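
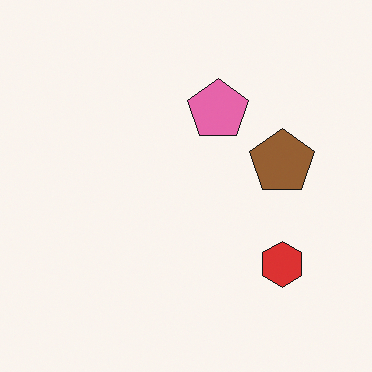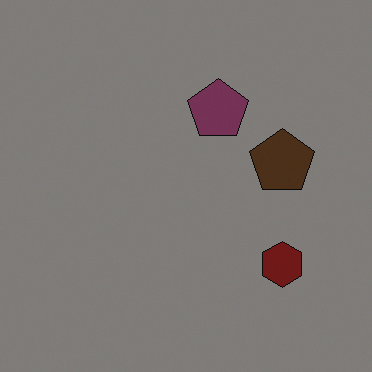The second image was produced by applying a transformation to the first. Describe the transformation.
The transformation is: darkened a lot.

Every pixel — background and shapes alike — is uniformly darkened.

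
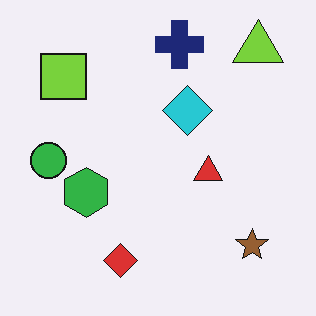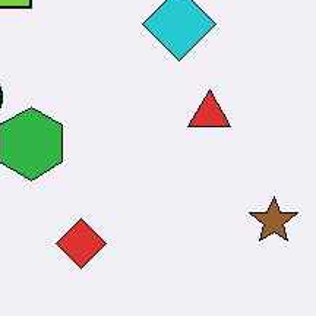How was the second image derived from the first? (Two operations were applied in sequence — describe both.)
The image was given moderate JPEG compression, then cropped to a modestly smaller region and rescaled.

Blocky 8×8 compression artifacts appear around shape edges and the flat background shows ringing — characteristic JPEG degradation. The visible shapes are larger and the field of view is narrower; shapes near the original edges may be partly or wholly outside the frame — a crop-and-rescale.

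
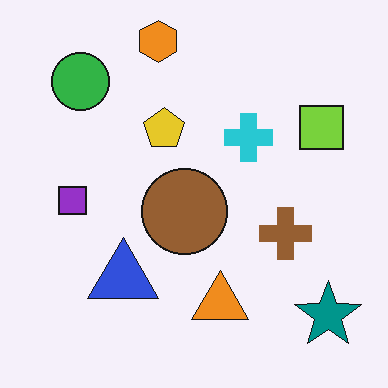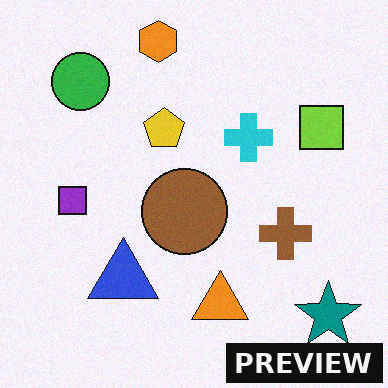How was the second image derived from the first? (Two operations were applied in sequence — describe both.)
This is the original image degraded with a light layer of grain, then watermarked with the text "PREVIEW" in the lower-right corner.

Random speckle covers the whole image, including the flat background. A dark label reading "PREVIEW" appears in the lower-right corner.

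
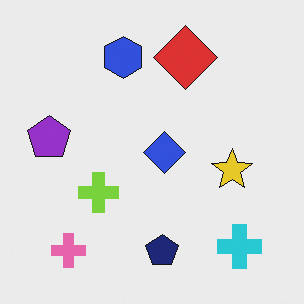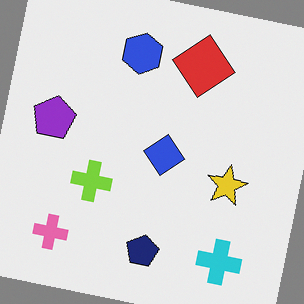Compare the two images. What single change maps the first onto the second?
It was rotated clockwise by a small amount.

Every shape is tilted by the same angle and the image corners show triangular fill wedges — a whole-image rotation by a non-right angle.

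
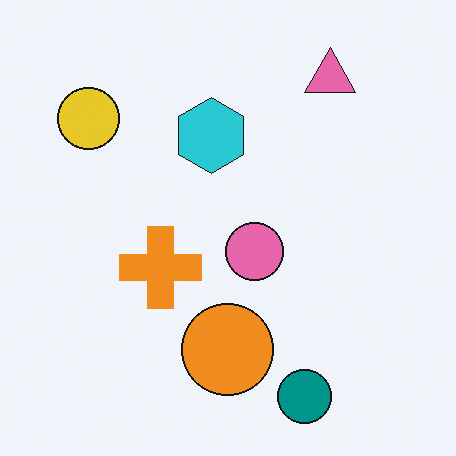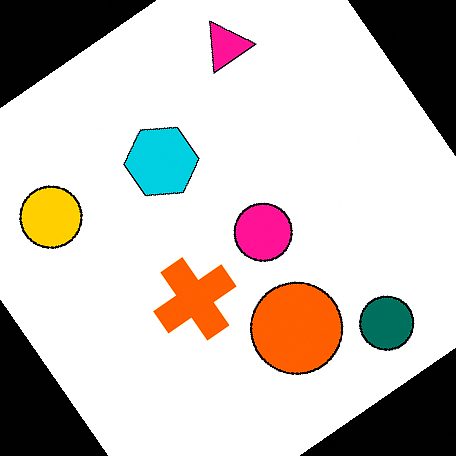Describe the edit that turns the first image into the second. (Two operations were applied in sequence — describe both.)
The transformation is: rotated counter-clockwise by a large amount — several tens of degrees, then given much higher contrast.

Every shape is tilted by the same angle and the image corners show triangular fill wedges — a whole-image rotation by a non-right angle. Tones are pushed away from mid-grey across the whole image — a global contrast change.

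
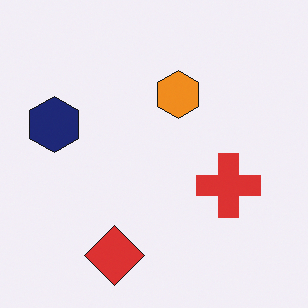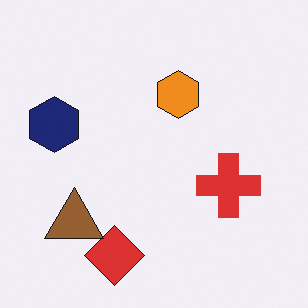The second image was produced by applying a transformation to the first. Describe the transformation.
Overlaid with an additional brown triangle.

A brown triangle appears in the second image that is absent from the first.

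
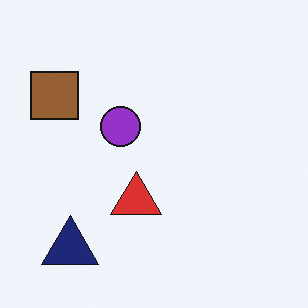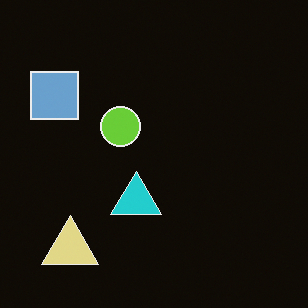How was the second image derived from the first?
The second image is the first color-inverted (negative).

The light background has become dark and every shape's color is its complement — a photographic negative.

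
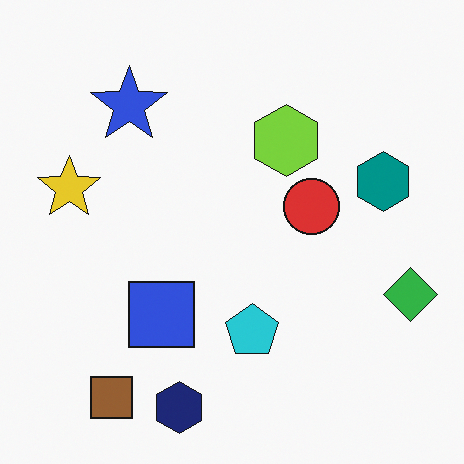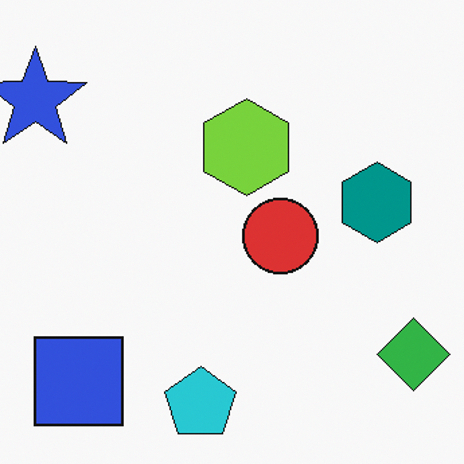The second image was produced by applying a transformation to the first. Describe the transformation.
Cropped slightly and scaled back up.

The visible shapes are larger and the field of view is narrower; shapes near the original edges may be partly or wholly outside the frame — a crop-and-rescale.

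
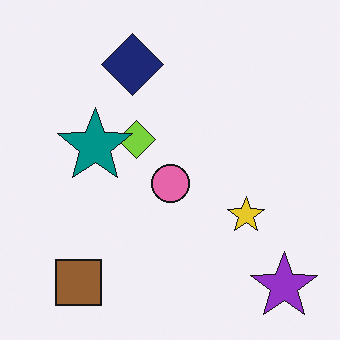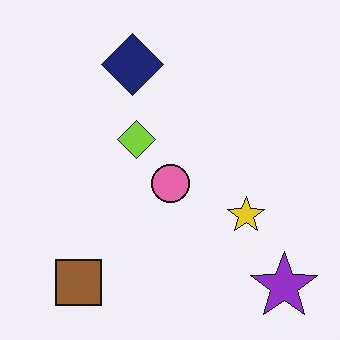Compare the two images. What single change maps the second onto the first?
The transformation is: overlaid with an additional teal star.

A teal star appears in the first image that is absent from the second.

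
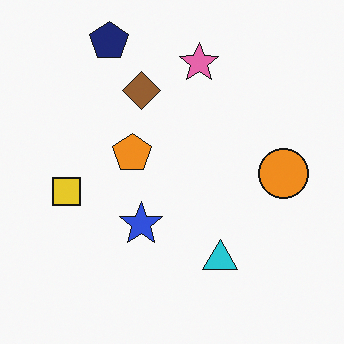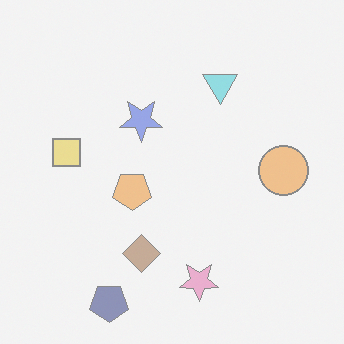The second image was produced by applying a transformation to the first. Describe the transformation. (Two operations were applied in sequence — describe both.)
The image was given much lower contrast, then flipped vertically (top ↔ bottom).

Tones are pushed toward mid-grey across the whole image — a global contrast change. The navy pentagon is in the top-left of the first image and the bottom-left of the second — shapes on opposite sides of the horizontal midline have swapped in a mirror flip.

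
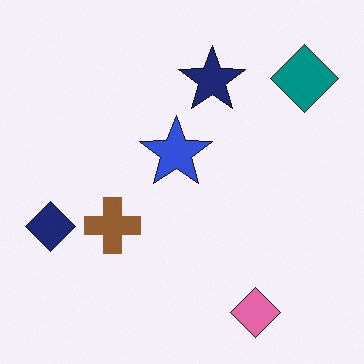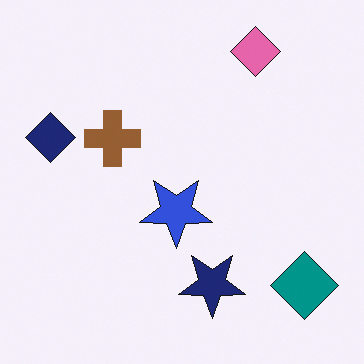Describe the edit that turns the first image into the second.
The image was flipped vertically (top ↔ bottom).

The pink diamond is in the bottom-right of the first image and the top-right of the second — shapes on opposite sides of the horizontal midline have swapped in a mirror flip.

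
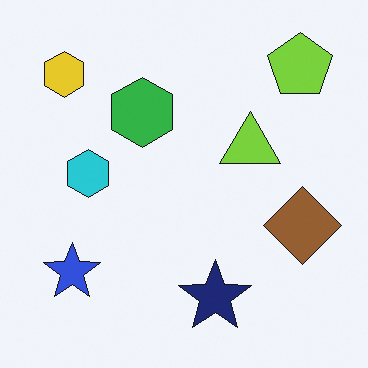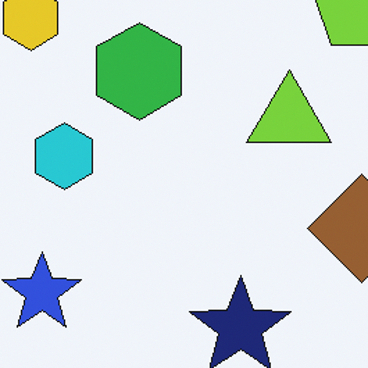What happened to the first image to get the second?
Cropped slightly and scaled back up.

The visible shapes are larger and the field of view is narrower; shapes near the original edges may be partly or wholly outside the frame — a crop-and-rescale.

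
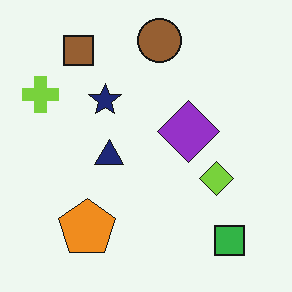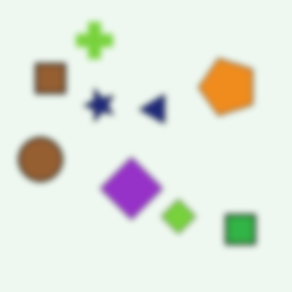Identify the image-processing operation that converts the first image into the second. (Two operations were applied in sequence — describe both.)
The image was noticeably gaussian-blurred, then transposed (reflected across the top-left ↔ bottom-right diagonal).

Shape edges and outlines are uniformly softened across the whole image. Shapes have swapped their row and column positions — what was in the top-right is now in the bottom-left — a diagonal reflection.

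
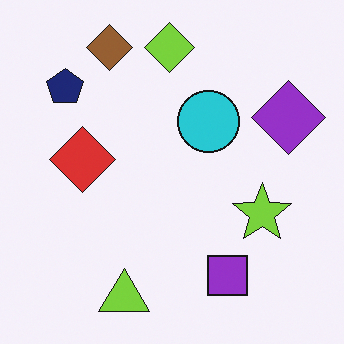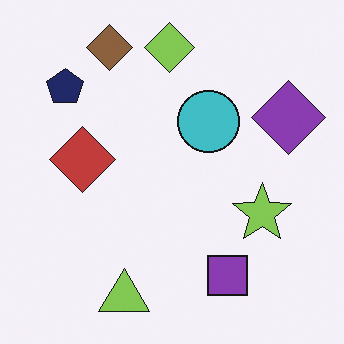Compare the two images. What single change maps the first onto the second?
The second image is the first slightly desaturated.

All colors are more muted and greyish — a global saturation change.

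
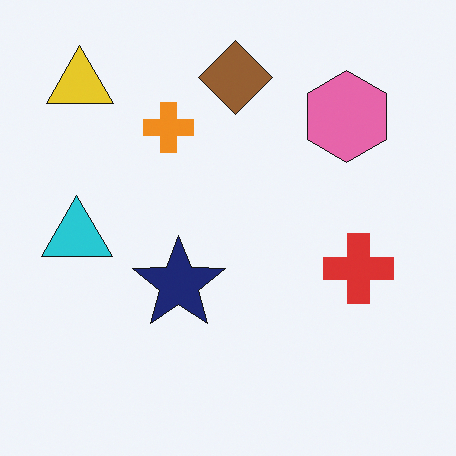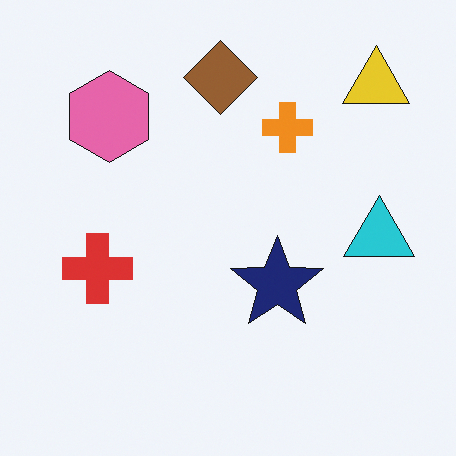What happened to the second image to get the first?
This is the original image flipped horizontally (left ↔ right).

The cyan triangle is in the right of the second image and the left of the first — shapes on opposite sides of the vertical midline have swapped in a mirror flip.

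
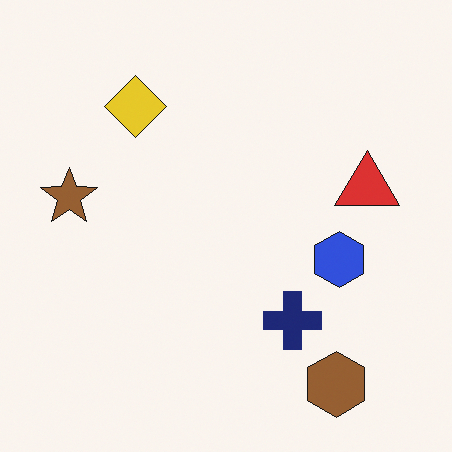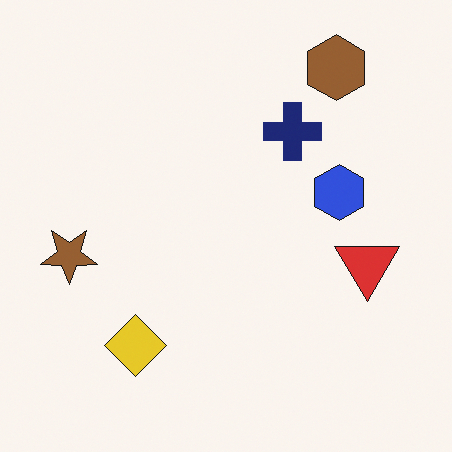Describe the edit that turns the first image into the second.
It was flipped vertically (top ↔ bottom).

The brown hexagon is in the bottom-right of the first image and the top-right of the second — shapes on opposite sides of the horizontal midline have swapped in a mirror flip.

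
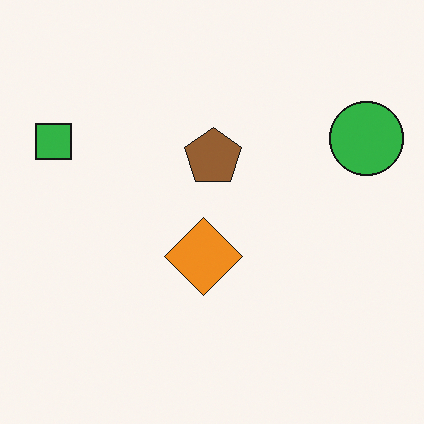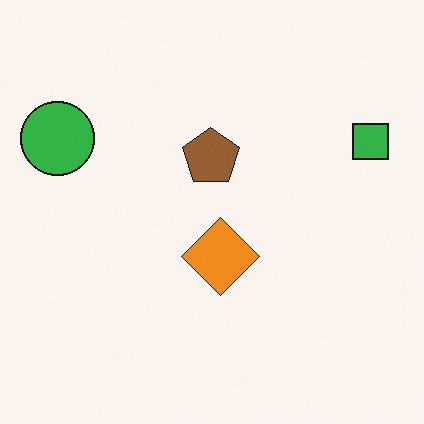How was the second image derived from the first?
The image was flipped horizontally (left ↔ right).

The green square is in the top-left of the first image and the top-right of the second — shapes on opposite sides of the vertical midline have swapped in a mirror flip.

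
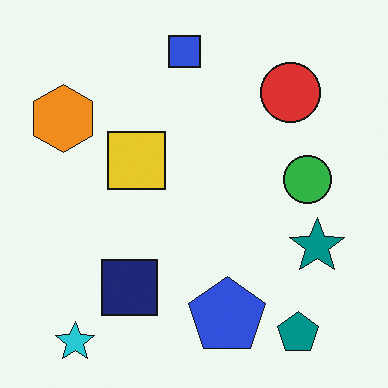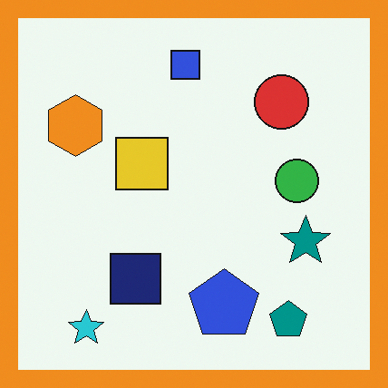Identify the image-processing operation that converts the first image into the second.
The transformation is: framed with a orange border.

A solid orange frame runs around the edge of the second image, with the content slightly shrunk inside it.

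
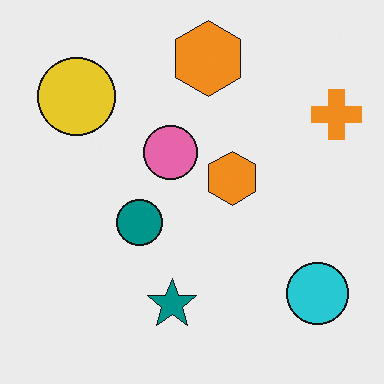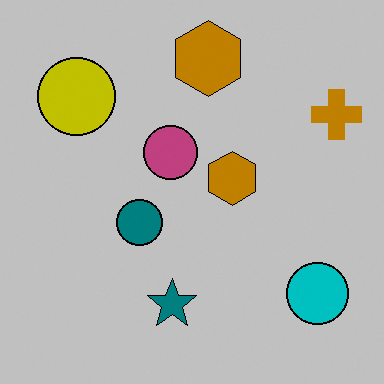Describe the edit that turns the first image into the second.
The transformation is: aggressively posterized.

Each flat color has snapped to a coarser quantized level — most visibly, the near-white background has dropped to a flat grey.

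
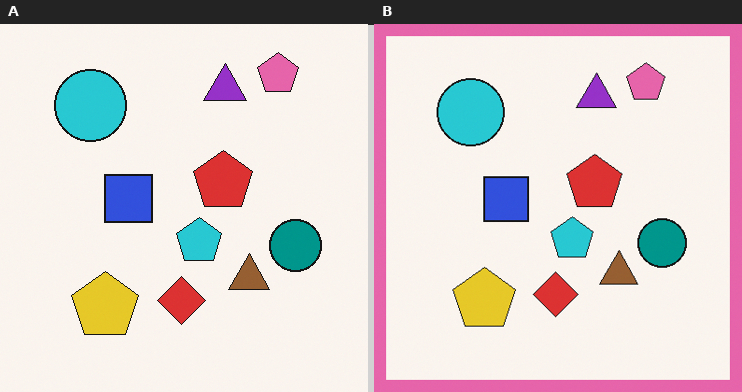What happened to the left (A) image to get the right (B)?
Framed with a pink border.

A solid pink frame runs around the edge of the right (B) image, with the content slightly shrunk inside it.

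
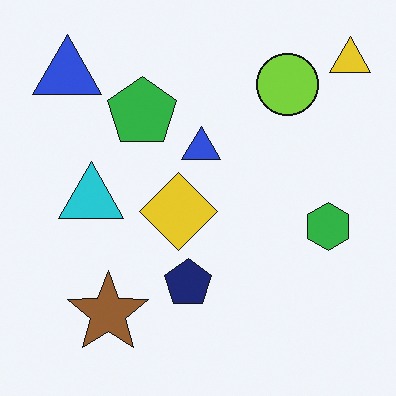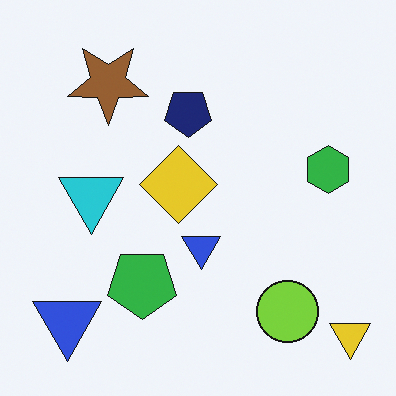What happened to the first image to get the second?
The image was flipped vertically (top ↔ bottom).

The yellow triangle is in the top-right of the first image and the bottom-right of the second — shapes on opposite sides of the horizontal midline have swapped in a mirror flip.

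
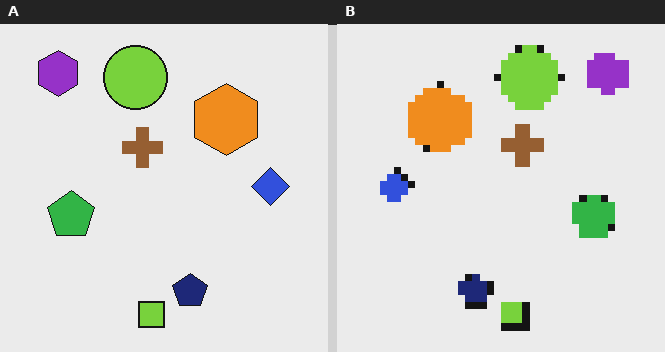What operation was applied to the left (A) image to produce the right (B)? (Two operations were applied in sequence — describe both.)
The image was flipped horizontally (left ↔ right), then moderately pixelated.

The purple hexagon is in the top-left of the left (A) image and the top-right of the right (B) — shapes on opposite sides of the vertical midline have swapped in a mirror flip. Shapes are reduced to large square blocks; fine edges and outlines are lost — a downscale-then-upscale (mosaic) effect.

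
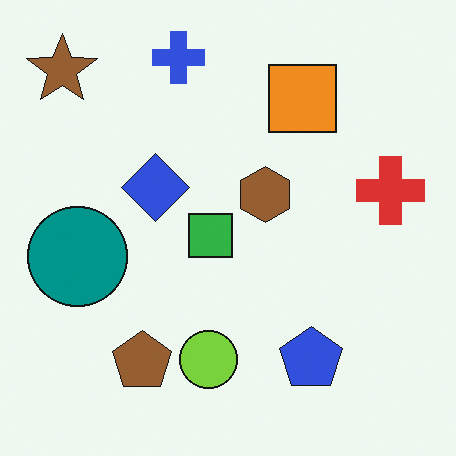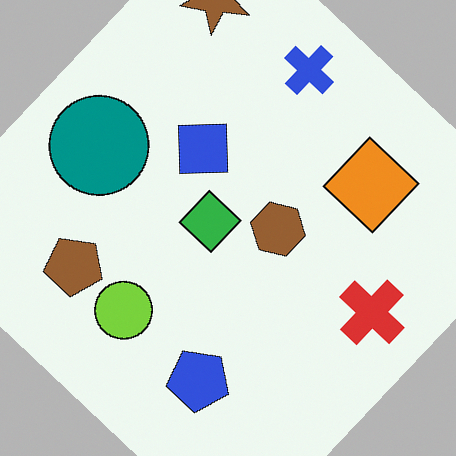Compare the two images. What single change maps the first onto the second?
It was rotated clockwise by a large amount — several tens of degrees.

Every shape is tilted by the same angle and the image corners show triangular fill wedges — a whole-image rotation by a non-right angle.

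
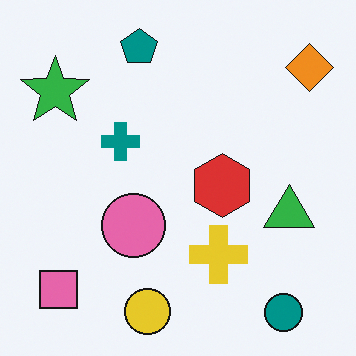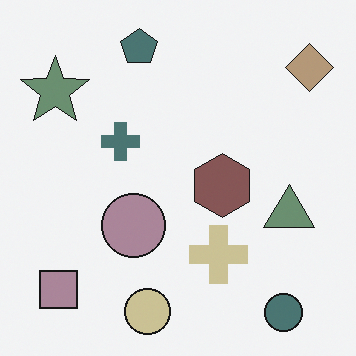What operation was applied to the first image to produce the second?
The second image is the first heavily desaturated.

All colors are more muted and greyish — a global saturation change.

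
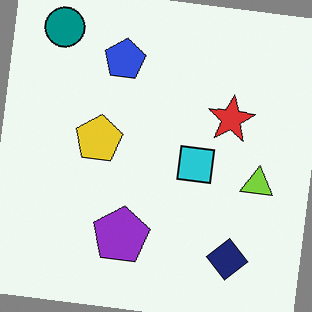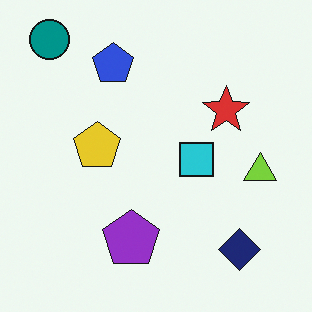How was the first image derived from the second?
It was rotated clockwise by a small amount.

Every shape is tilted by the same angle and the image corners show triangular fill wedges — a whole-image rotation by a non-right angle.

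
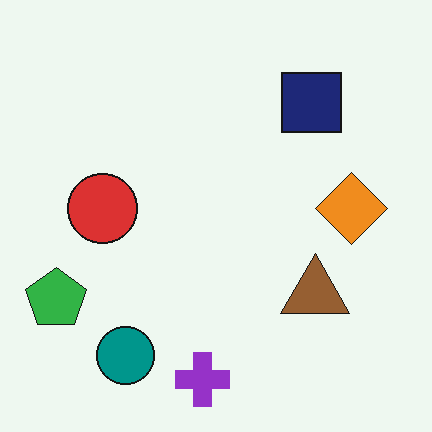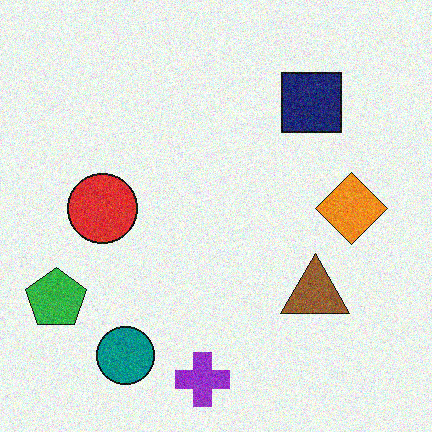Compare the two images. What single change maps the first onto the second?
Degraded with visible gaussian noise.

Random speckle covers the whole image, including the flat background.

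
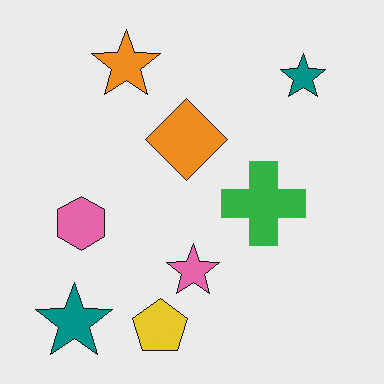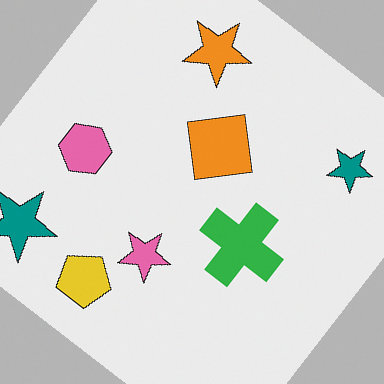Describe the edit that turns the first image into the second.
Rotated clockwise by a large amount — several tens of degrees.

Every shape is tilted by the same angle and the image corners show triangular fill wedges — a whole-image rotation by a non-right angle.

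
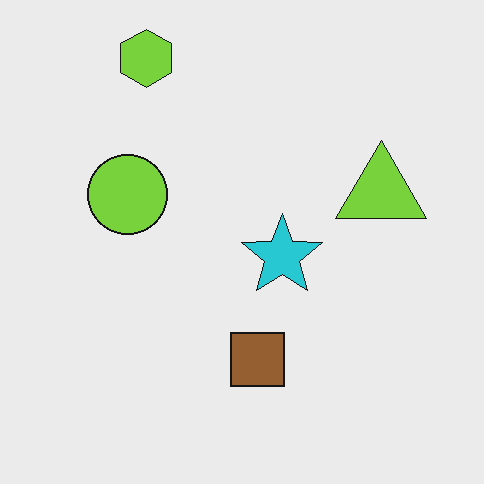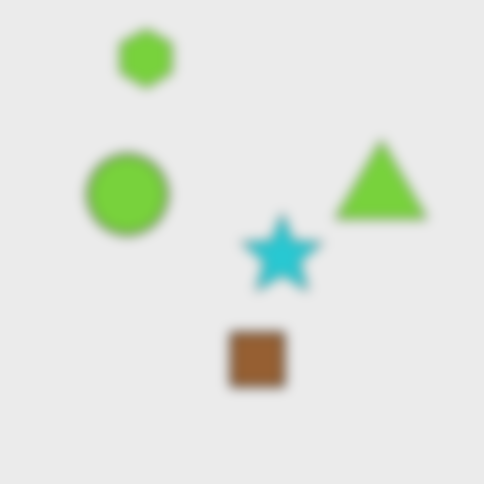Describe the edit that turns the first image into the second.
The second image is the first strongly gaussian-blurred.

Shape edges and outlines are uniformly softened across the whole image.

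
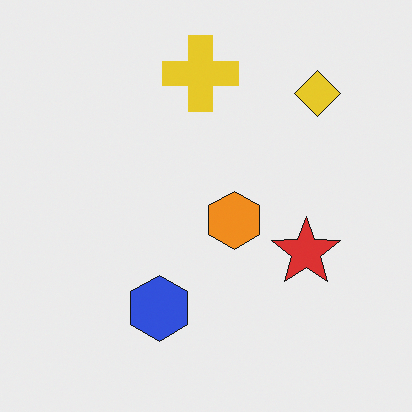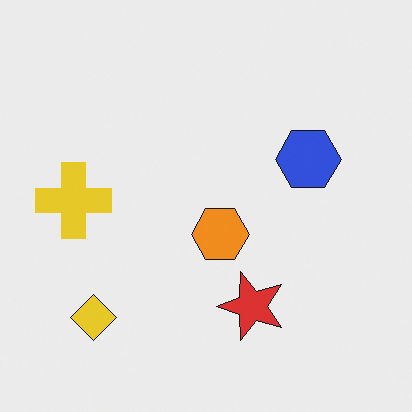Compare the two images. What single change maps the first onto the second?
This is the original image transposed (reflected across the top-left ↔ bottom-right diagonal).

Shapes have swapped their row and column positions — what was in the top-right is now in the bottom-left — a diagonal reflection.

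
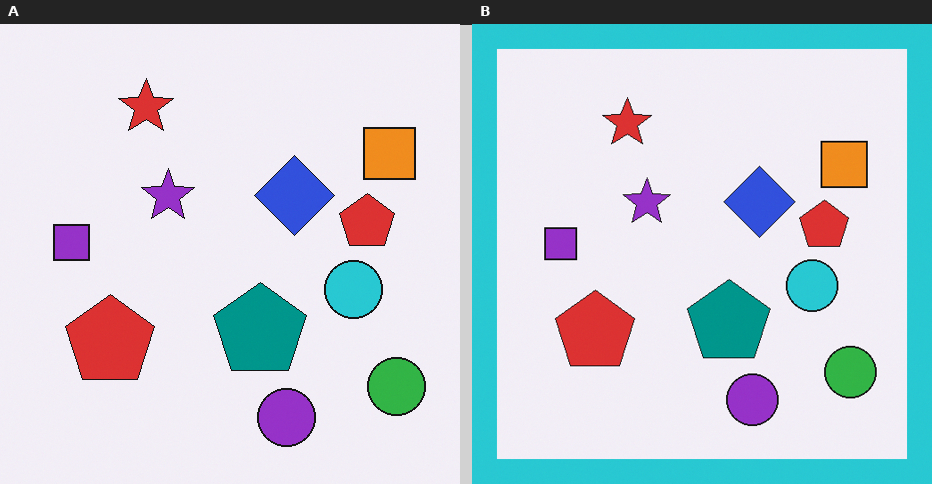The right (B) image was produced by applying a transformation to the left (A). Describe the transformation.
It was framed with a cyan border.

A solid cyan frame runs around the edge of the right (B) image, with the content slightly shrunk inside it.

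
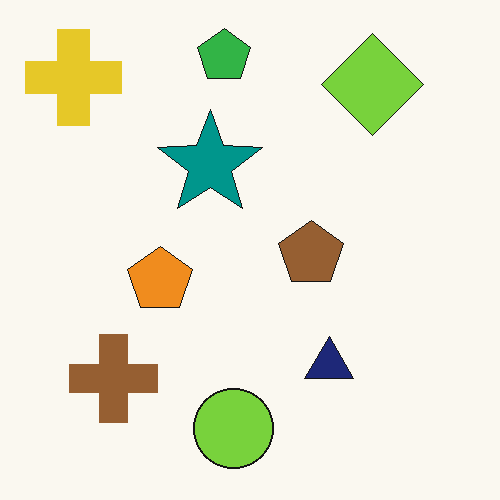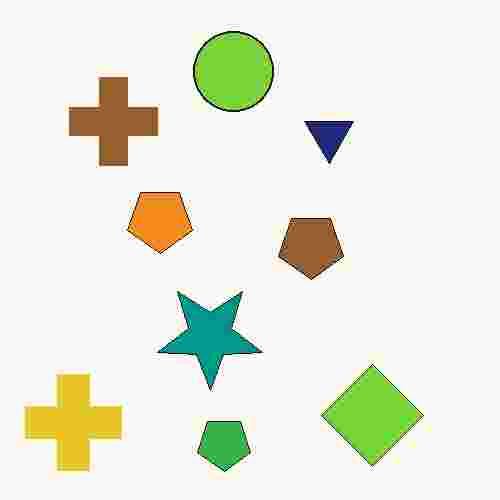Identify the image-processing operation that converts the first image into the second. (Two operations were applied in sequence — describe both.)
It was flipped vertically (top ↔ bottom), then degraded with heavy JPEG compression.

The green pentagon is in the top of the first image and the bottom of the second — shapes on opposite sides of the horizontal midline have swapped in a mirror flip. Blocky 8×8 compression artifacts appear around shape edges and the flat background shows ringing — characteristic JPEG degradation.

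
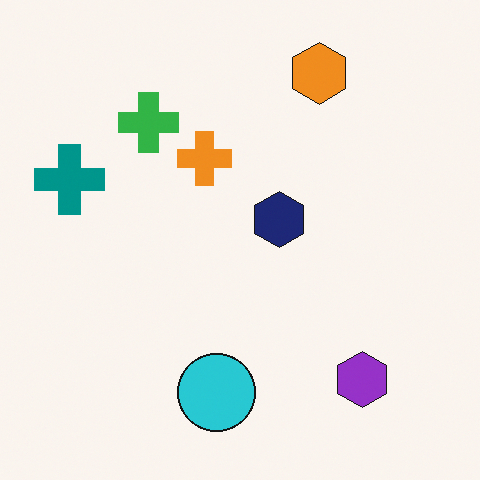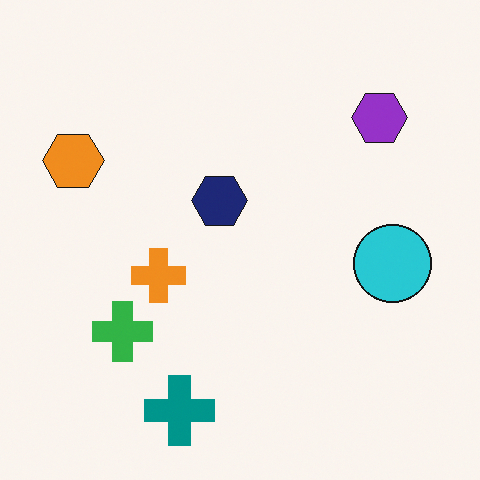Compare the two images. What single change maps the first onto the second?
Rotated 90° counter-clockwise.

The purple hexagon sits in the bottom-right of the first image and the top-right of the second — consistent with a whole-image 90° counter-clockwise rotation.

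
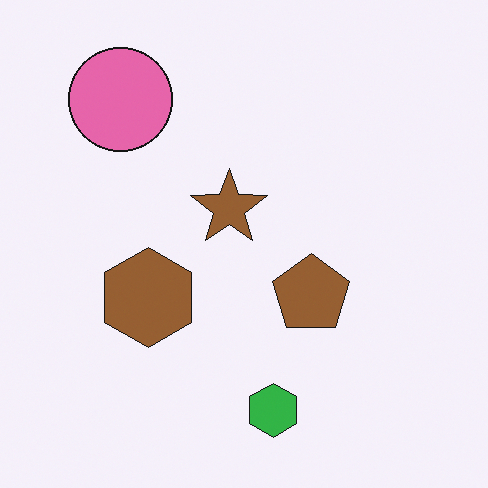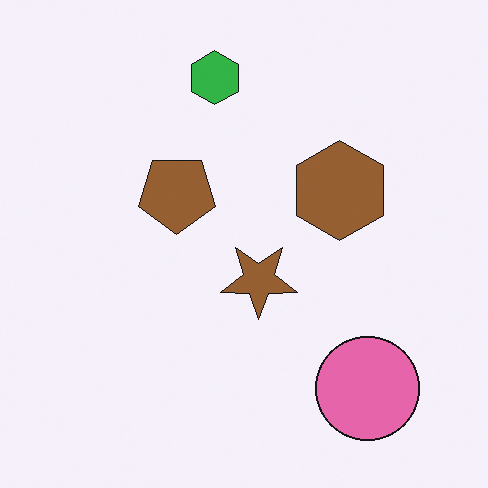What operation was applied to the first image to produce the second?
The second image is the first rotated 180°.

The pink circle sits in the top-left of the first image and the bottom-right of the second — consistent with a whole-image 180° rotation.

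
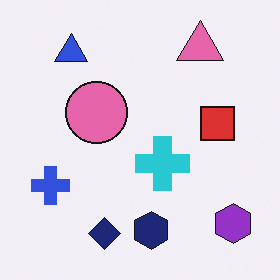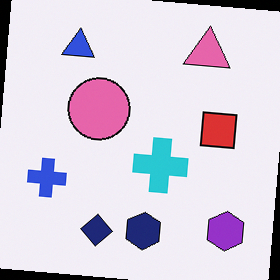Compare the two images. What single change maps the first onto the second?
Rotated clockwise by a slight angle.

Every shape is tilted by the same angle and the image corners show triangular fill wedges — a whole-image rotation by a non-right angle.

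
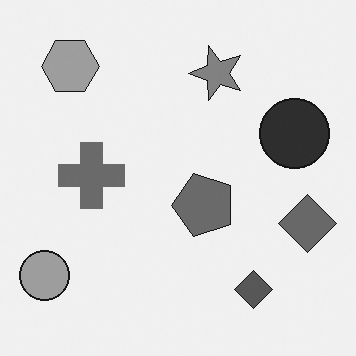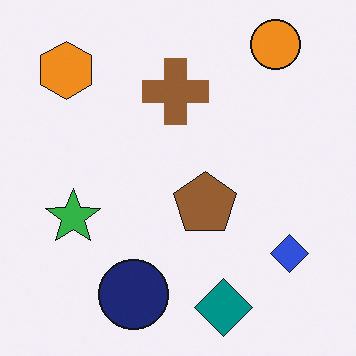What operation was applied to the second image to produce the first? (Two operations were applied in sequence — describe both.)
The transformation is: converted to grayscale, then transposed (reflected across the top-left ↔ bottom-right diagonal).

All color is removed — every shape is now a shade of grey. Shapes have swapped their row and column positions — what was in the top-right is now in the bottom-left — a diagonal reflection.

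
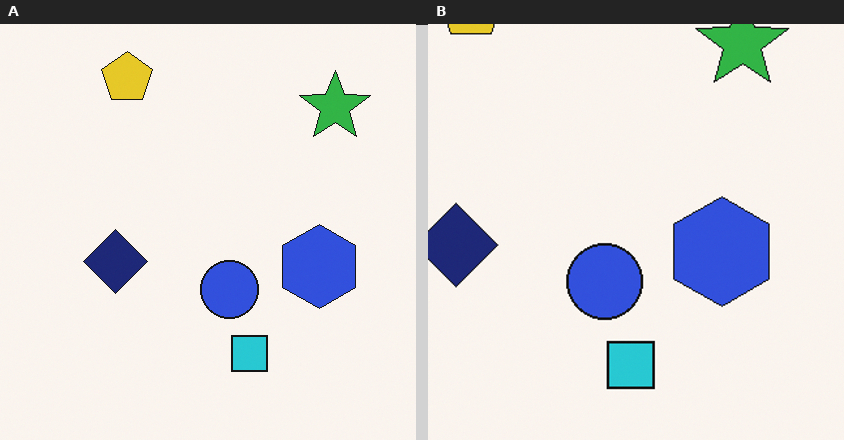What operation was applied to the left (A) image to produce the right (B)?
The transformation is: cropped slightly and scaled back up.

The visible shapes are larger and the field of view is narrower; shapes near the original edges may be partly or wholly outside the frame — a crop-and-rescale.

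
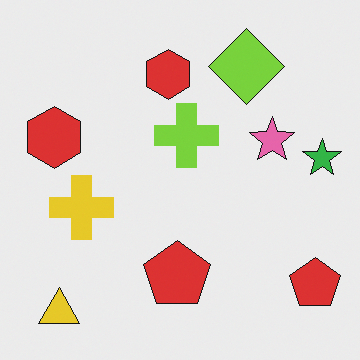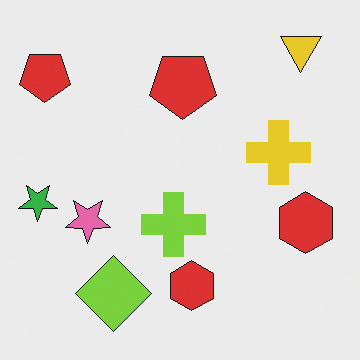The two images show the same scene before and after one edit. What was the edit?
This is the original image rotated 180°.

The yellow triangle sits in the bottom-left of the first image and the top-right of the second — consistent with a whole-image 180° rotation.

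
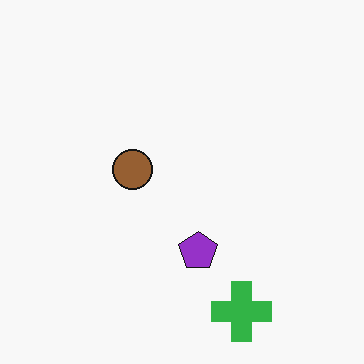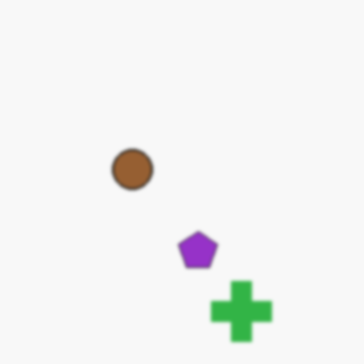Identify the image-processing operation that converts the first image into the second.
Given a subtle gaussian blur.

Shape edges and outlines are uniformly softened across the whole image.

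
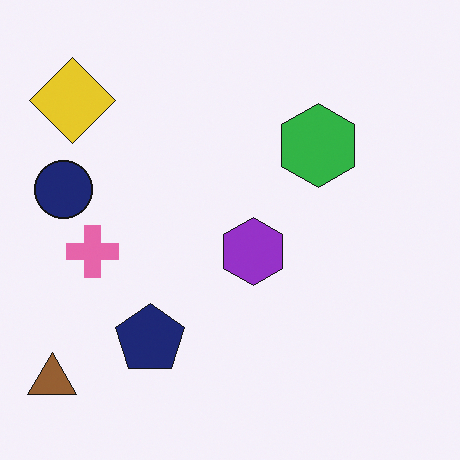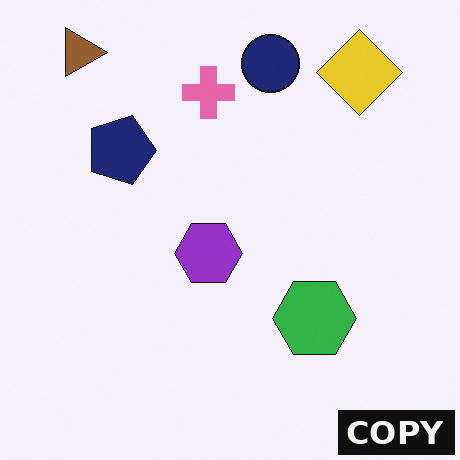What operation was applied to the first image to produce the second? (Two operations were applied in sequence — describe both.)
This is the original image rotated 90° clockwise, then watermarked with the text "COPY" in the lower-right corner.

The brown triangle sits in the bottom-left of the first image and the top-left of the second — consistent with a whole-image 90° clockwise rotation. A dark label reading "COPY" appears in the lower-right corner.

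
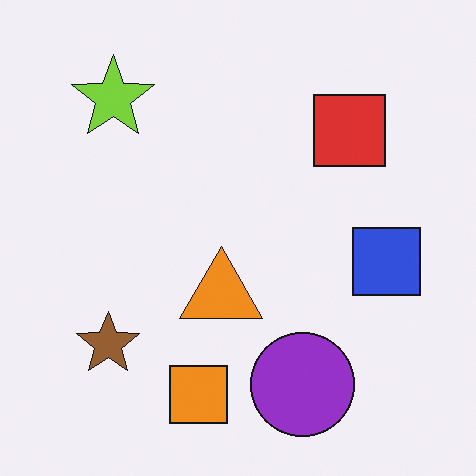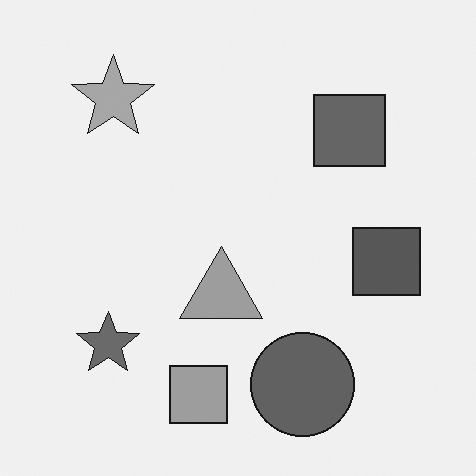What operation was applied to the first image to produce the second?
It was converted to grayscale.

All color is removed — every shape is now a shade of grey.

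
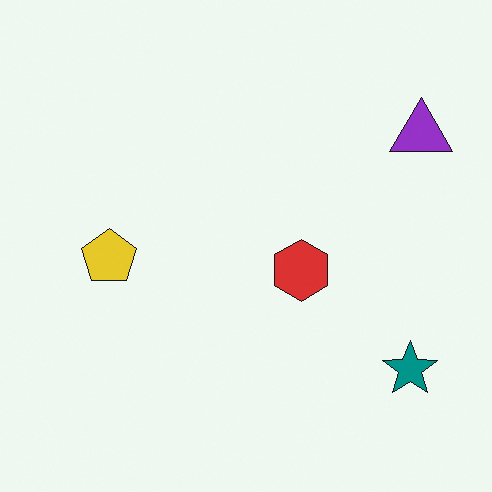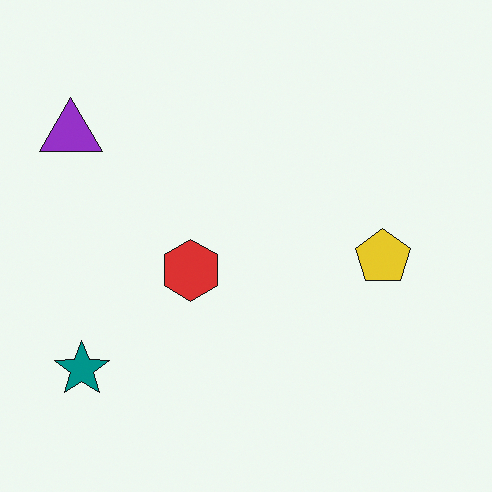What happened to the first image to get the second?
Flipped horizontally (left ↔ right).

The purple triangle is in the top-right of the first image and the top-left of the second — shapes on opposite sides of the vertical midline have swapped in a mirror flip.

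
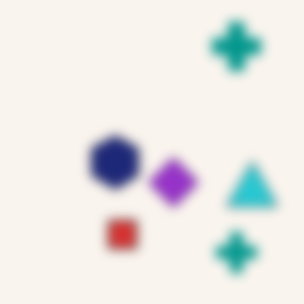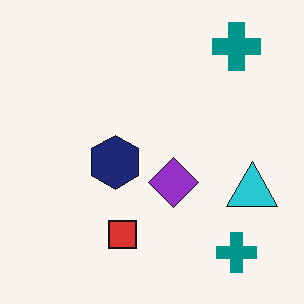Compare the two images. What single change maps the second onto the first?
The image was strongly gaussian-blurred.

Shape edges and outlines are uniformly softened across the whole image.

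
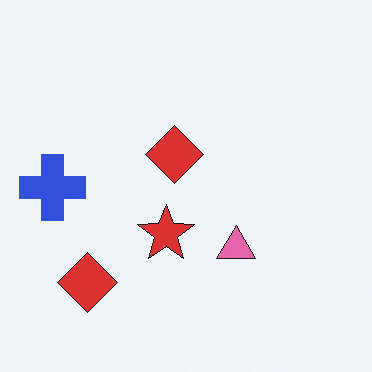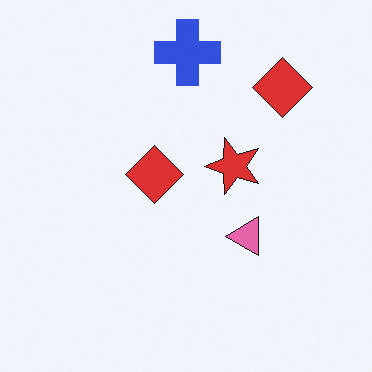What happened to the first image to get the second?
It was transposed (reflected across the top-left ↔ bottom-right diagonal).

Shapes have swapped their row and column positions — what was in the top-right is now in the bottom-left — a diagonal reflection.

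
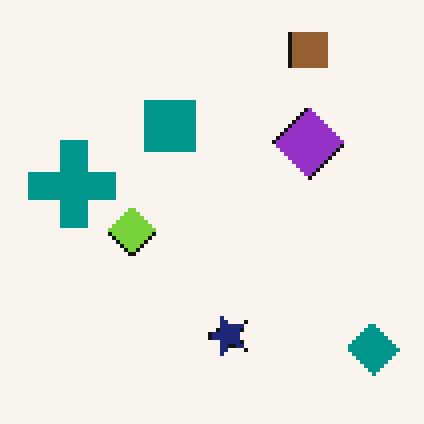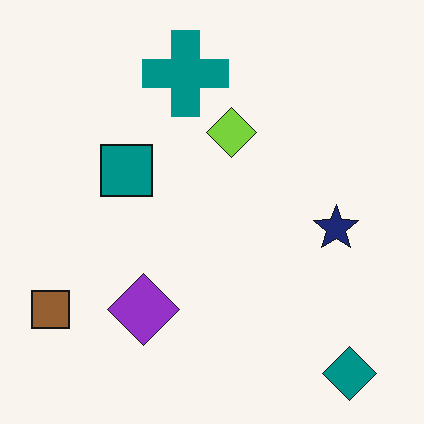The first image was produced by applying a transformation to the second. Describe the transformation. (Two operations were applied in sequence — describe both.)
The transformation is: lightly pixelated (a mild mosaic effect), then transposed (reflected across the top-left ↔ bottom-right diagonal).

Shapes are reduced to large square blocks; fine edges and outlines are lost — a downscale-then-upscale (mosaic) effect. Shapes have swapped their row and column positions — what was in the top-right is now in the bottom-left — a diagonal reflection.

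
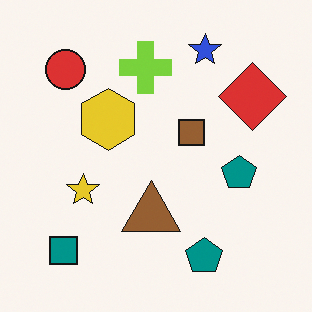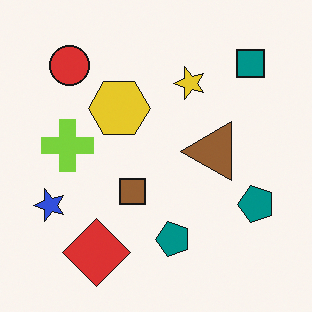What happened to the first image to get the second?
This is the original image transposed (reflected across the top-left ↔ bottom-right diagonal).

Shapes have swapped their row and column positions — what was in the top-right is now in the bottom-left — a diagonal reflection.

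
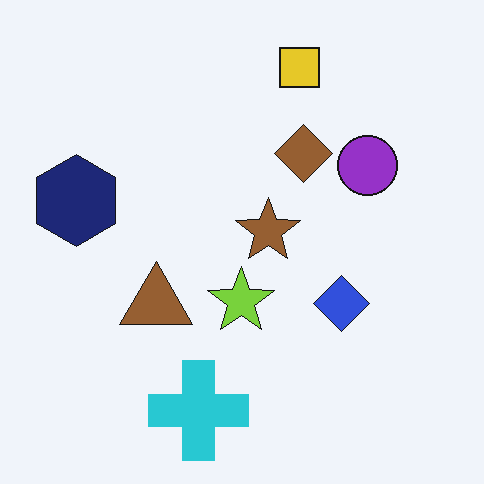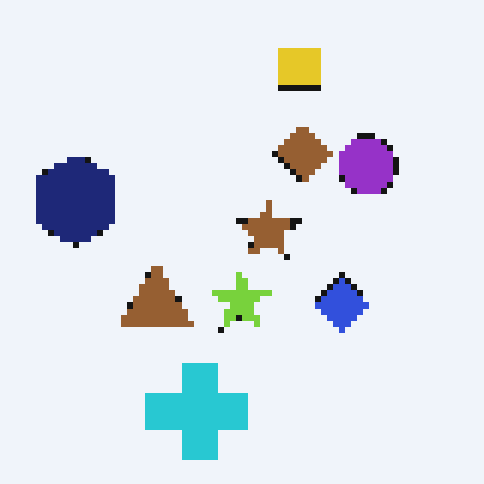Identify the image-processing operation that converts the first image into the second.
Moderately pixelated.

Shapes are reduced to large square blocks; fine edges and outlines are lost — a downscale-then-upscale (mosaic) effect.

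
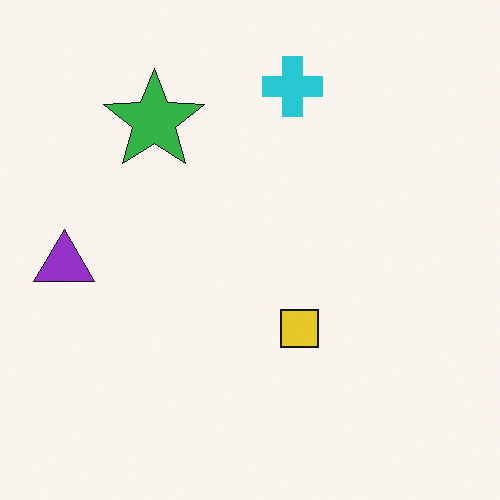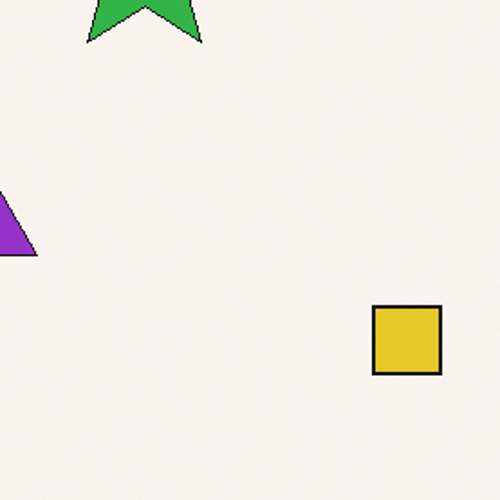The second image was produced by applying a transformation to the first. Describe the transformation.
The second image is the first cropped tightly and scaled back up.

The visible shapes are larger and the field of view is narrower; shapes near the original edges may be partly or wholly outside the frame — a crop-and-rescale.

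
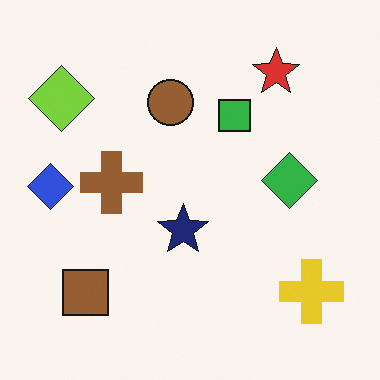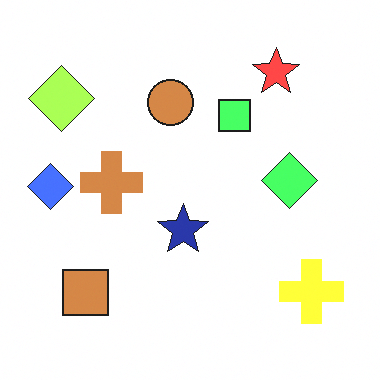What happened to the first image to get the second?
The image was brightened a lot.

Every pixel — background and shapes alike — is uniformly brightened.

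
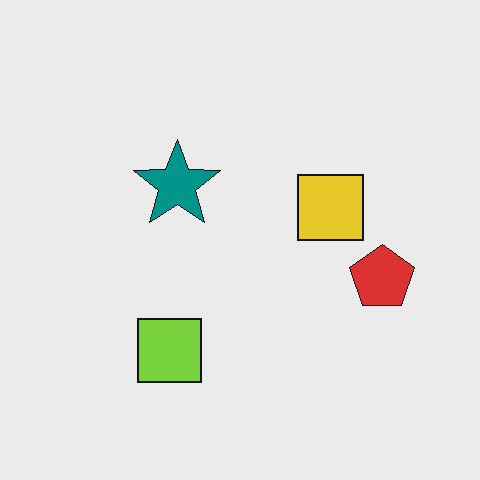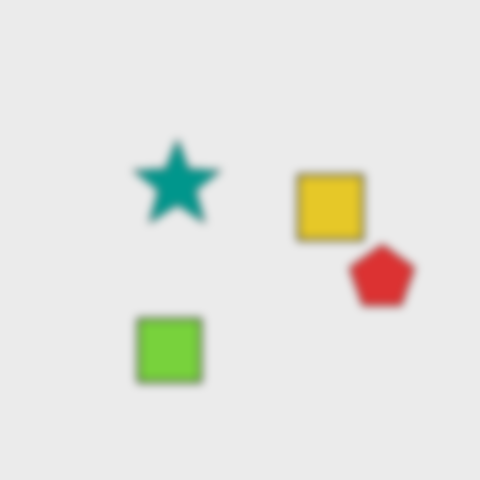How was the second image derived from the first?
Noticeably gaussian-blurred.

Shape edges and outlines are uniformly softened across the whole image.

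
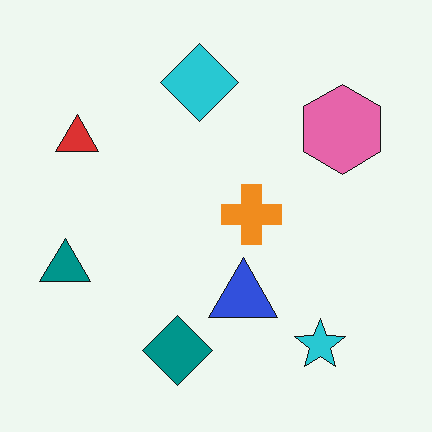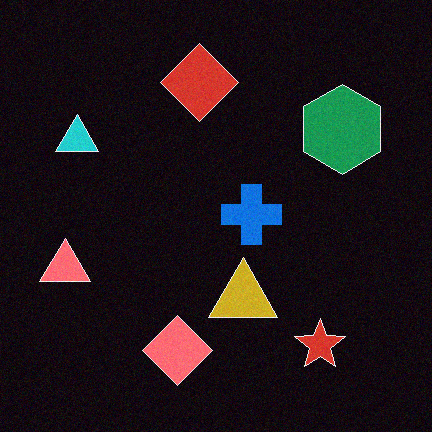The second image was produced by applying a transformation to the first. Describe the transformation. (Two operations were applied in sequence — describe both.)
The image was color-inverted (negative), then degraded with a light layer of grain.

The light background has become dark and every shape's color is its complement — a photographic negative. Random speckle covers the whole image, including the flat background.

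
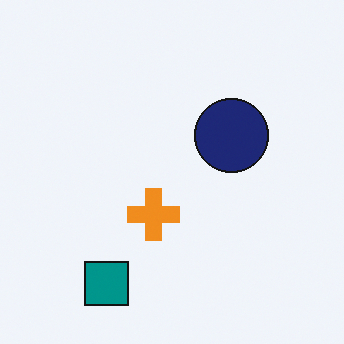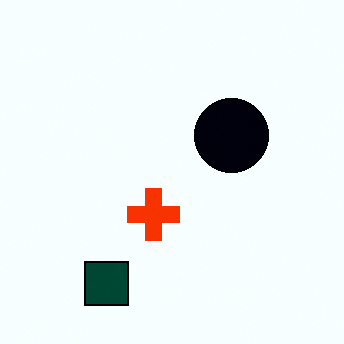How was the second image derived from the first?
Boosted in contrast.

Tones are pushed away from mid-grey across the whole image — a global contrast change.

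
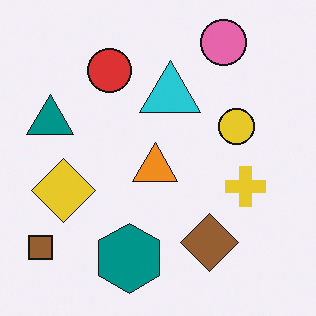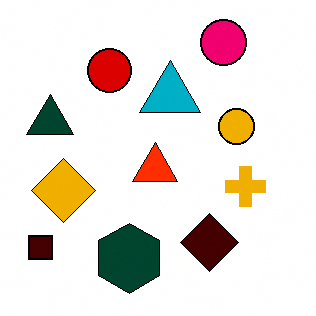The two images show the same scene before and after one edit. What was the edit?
This is the original image given much higher contrast.

Tones are pushed away from mid-grey across the whole image — a global contrast change.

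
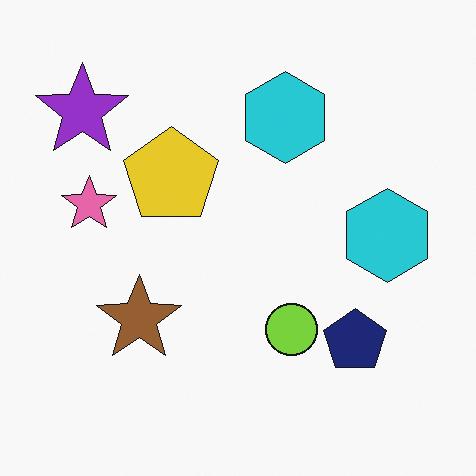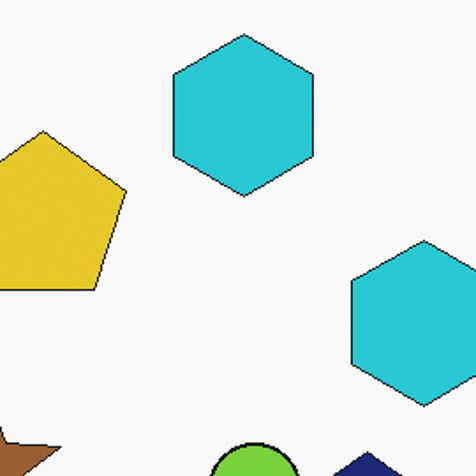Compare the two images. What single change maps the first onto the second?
It was cropped to a noticeably smaller region and rescaled.

The visible shapes are larger and the field of view is narrower; shapes near the original edges may be partly or wholly outside the frame — a crop-and-rescale.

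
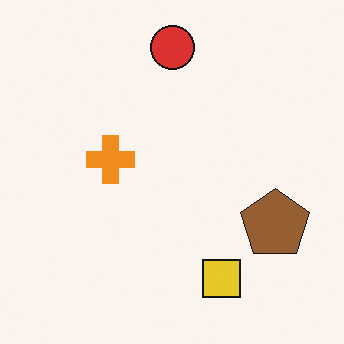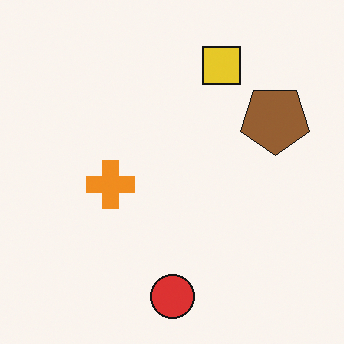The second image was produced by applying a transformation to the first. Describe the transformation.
Flipped vertically (top ↔ bottom).

The red circle is in the top of the first image and the bottom of the second — shapes on opposite sides of the horizontal midline have swapped in a mirror flip.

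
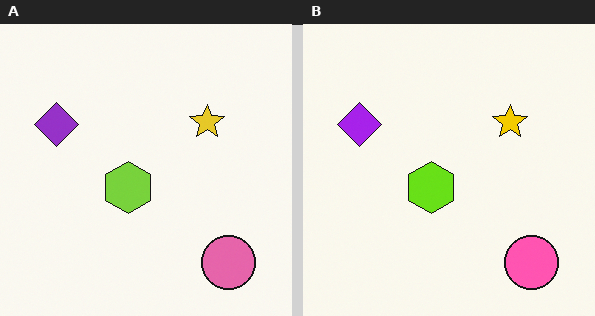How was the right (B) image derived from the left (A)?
It was slightly oversaturated.

All colors are more vivid — a global saturation change.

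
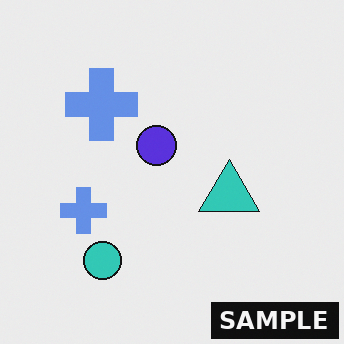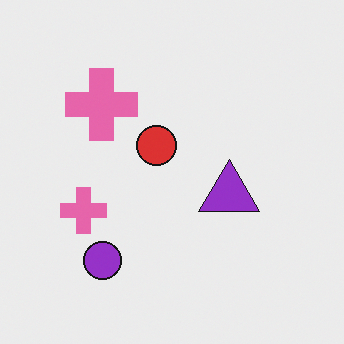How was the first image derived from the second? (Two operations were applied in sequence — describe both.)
Hue-shifted by a large amount, then watermarked with the text "SAMPLE" in the lower-right corner.

Every shape's color has rotated by the same amount around the hue wheel — a uniform hue shift. A dark label reading "SAMPLE" appears in the lower-right corner.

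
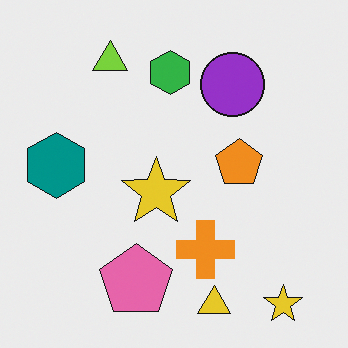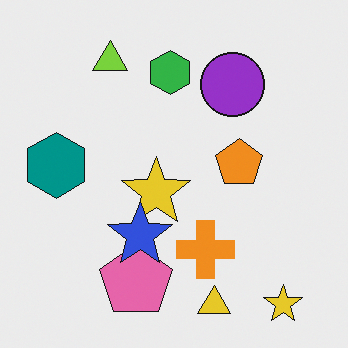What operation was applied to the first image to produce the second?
Overlaid with an additional blue star.

A blue star appears in the second image that is absent from the first.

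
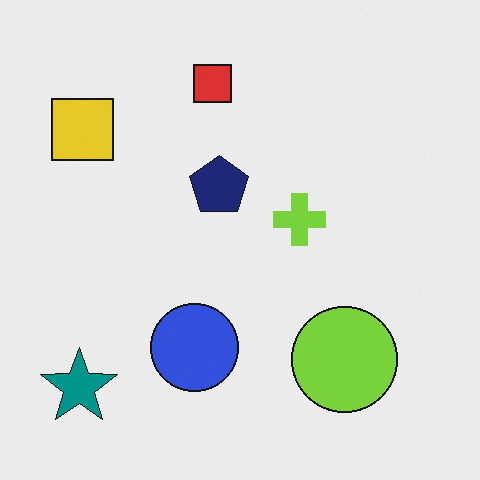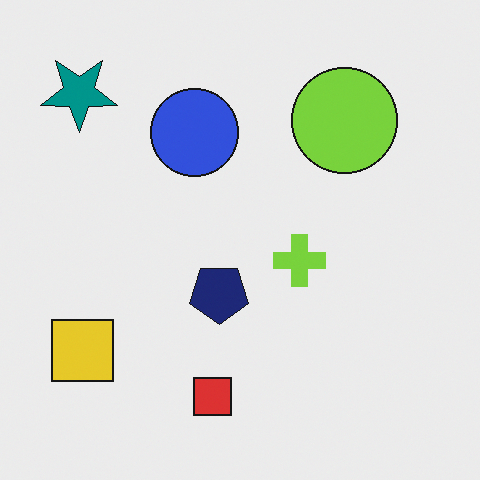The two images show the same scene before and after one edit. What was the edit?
The transformation is: flipped vertically (top ↔ bottom).

The red square is in the top of the first image and the bottom of the second — shapes on opposite sides of the horizontal midline have swapped in a mirror flip.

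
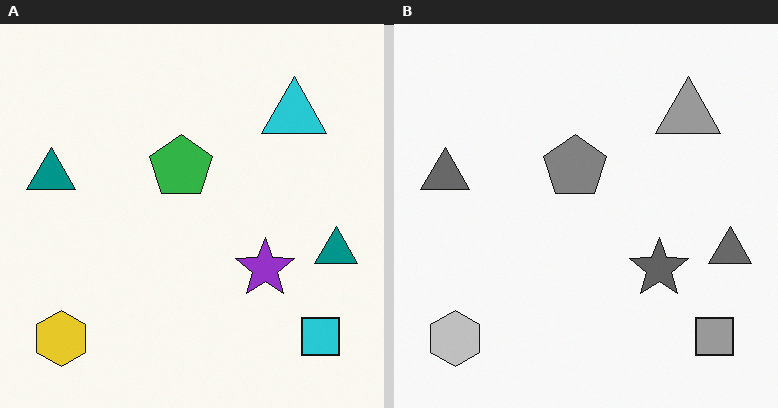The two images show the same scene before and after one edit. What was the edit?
The image was converted to grayscale.

All color is removed — every shape is now a shade of grey.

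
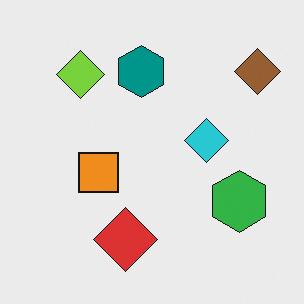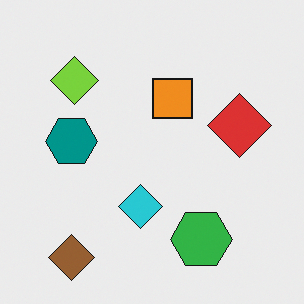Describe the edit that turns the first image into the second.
This is the original image transposed (reflected across the top-left ↔ bottom-right diagonal).

Shapes have swapped their row and column positions — what was in the top-right is now in the bottom-left — a diagonal reflection.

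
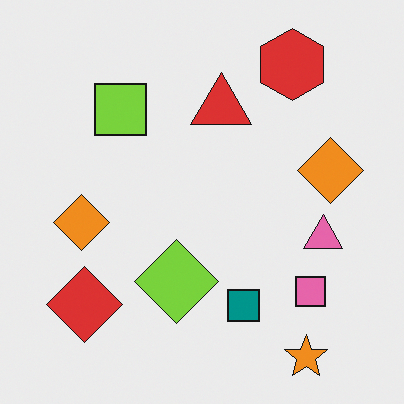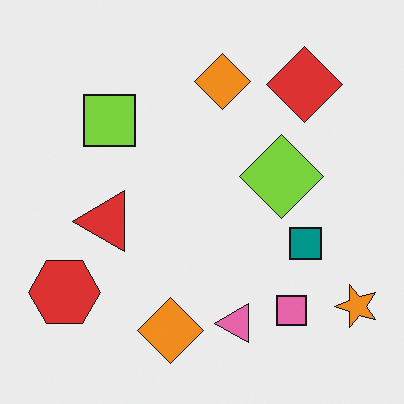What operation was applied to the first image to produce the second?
The image was transposed (reflected across the top-left ↔ bottom-right diagonal).

Shapes have swapped their row and column positions — what was in the top-right is now in the bottom-left — a diagonal reflection.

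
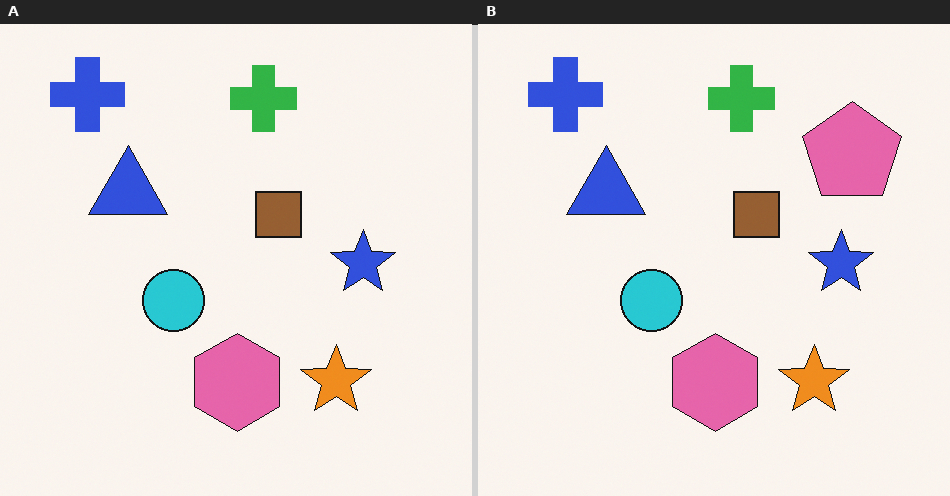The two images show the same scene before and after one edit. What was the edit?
The right (B) image is the left (A) overlaid with an additional pink pentagon.

A pink pentagon appears in the right (B) image that is absent from the left (A).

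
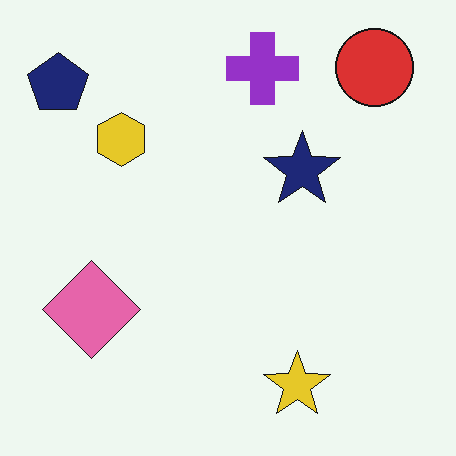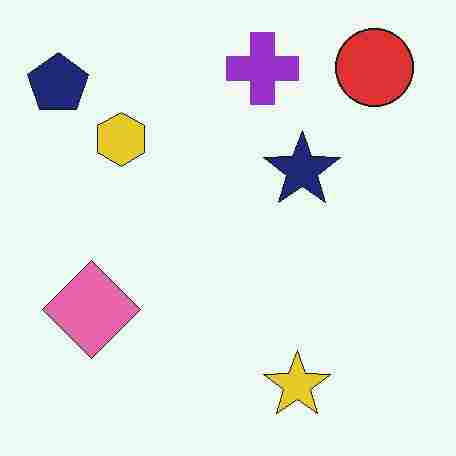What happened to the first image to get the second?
The second image is the first heavily JPEG-compressed with obvious blocking artifacts.

Blocky 8×8 compression artifacts appear around shape edges and the flat background shows ringing — characteristic JPEG degradation.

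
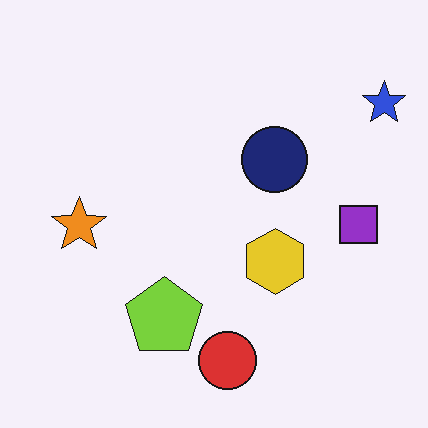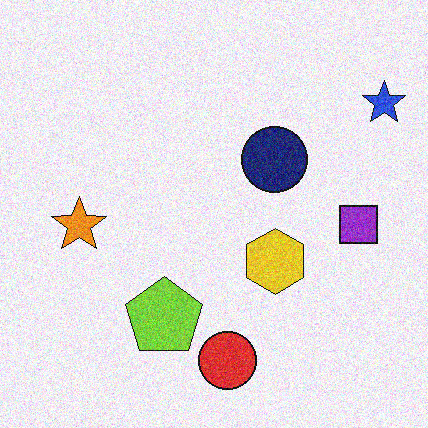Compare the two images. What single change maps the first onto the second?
It was degraded with visible gaussian noise.

Random speckle covers the whole image, including the flat background.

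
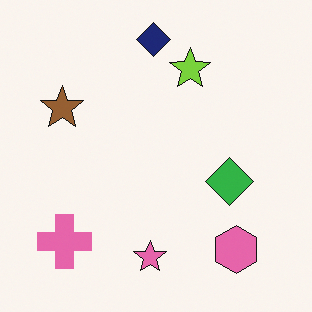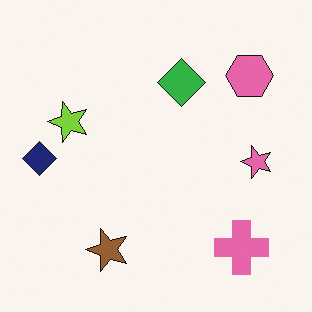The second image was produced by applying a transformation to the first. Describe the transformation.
The transformation is: rotated 90° counter-clockwise.

The pink cross sits in the bottom-left of the first image and the bottom-right of the second — consistent with a whole-image 90° counter-clockwise rotation.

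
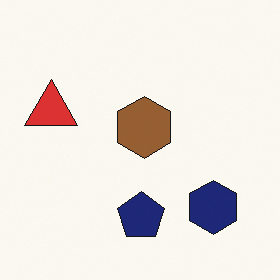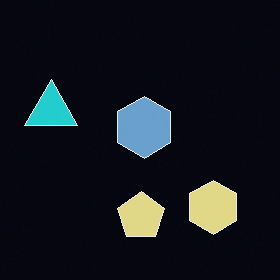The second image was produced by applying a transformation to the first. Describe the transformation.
Color-inverted (negative).

The light background has become dark and every shape's color is its complement — a photographic negative.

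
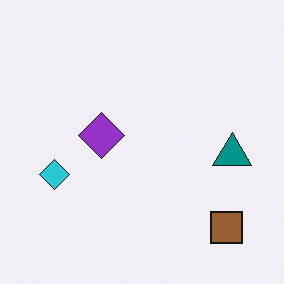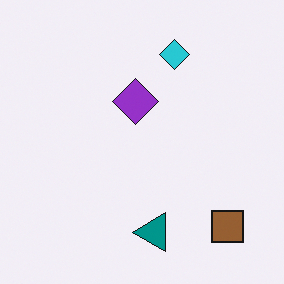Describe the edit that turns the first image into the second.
The image was transposed (reflected across the top-left ↔ bottom-right diagonal).

Shapes have swapped their row and column positions — what was in the top-right is now in the bottom-left — a diagonal reflection.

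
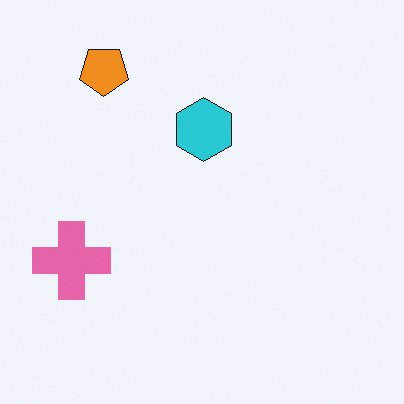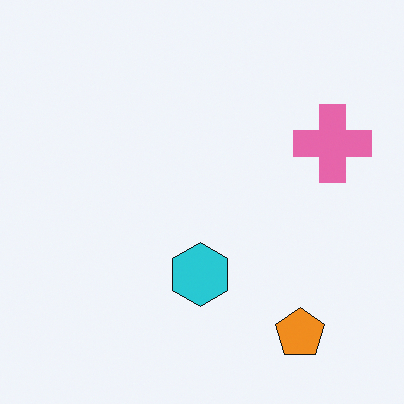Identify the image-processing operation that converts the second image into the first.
It was rotated 180°.

The orange pentagon sits in the bottom-right of the second image and the top-left of the first — consistent with a whole-image 180° rotation.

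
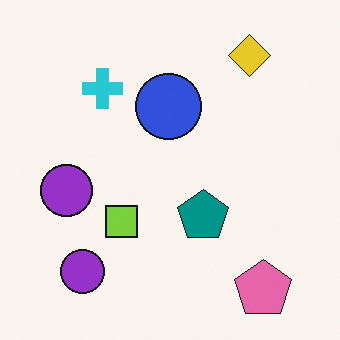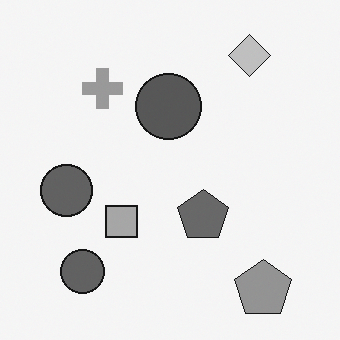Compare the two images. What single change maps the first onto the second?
The image was converted to grayscale.

All color is removed — every shape is now a shade of grey.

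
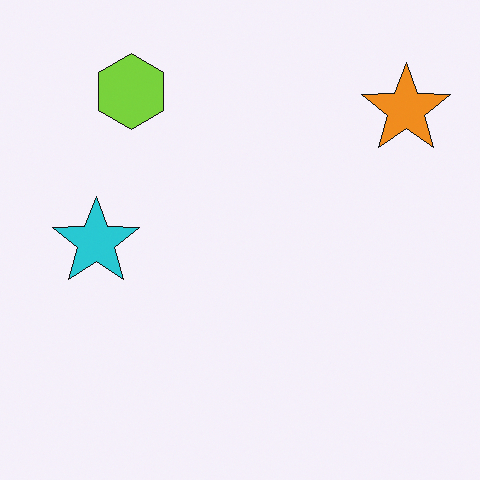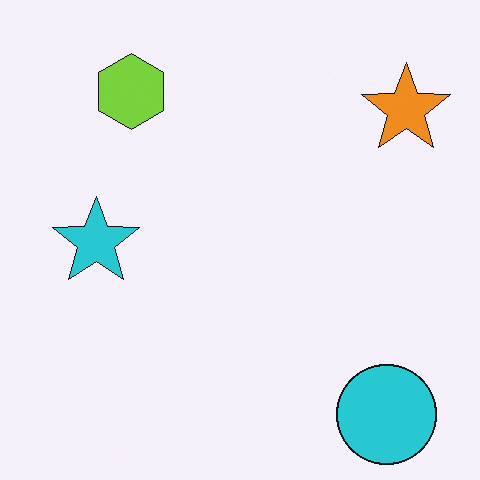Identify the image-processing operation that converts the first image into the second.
The second image is the first overlaid with an additional cyan circle.

A cyan circle appears in the second image that is absent from the first.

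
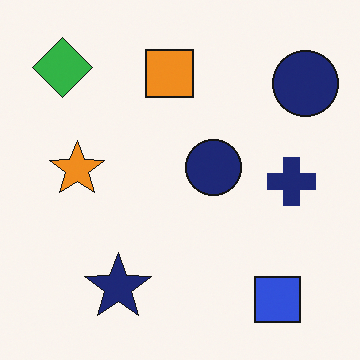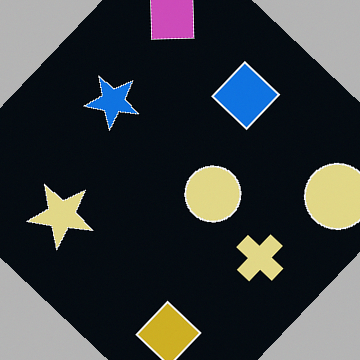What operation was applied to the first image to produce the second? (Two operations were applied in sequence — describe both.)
The second image is the first color-inverted (negative), then rotated clockwise by a large amount — several tens of degrees.

The light background has become dark and every shape's color is its complement — a photographic negative. Every shape is tilted by the same angle and the image corners show triangular fill wedges — a whole-image rotation by a non-right angle.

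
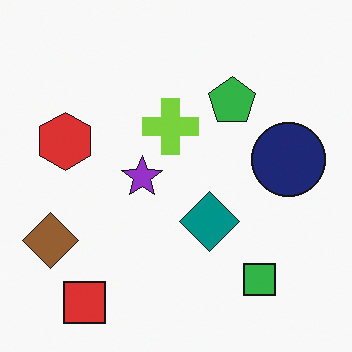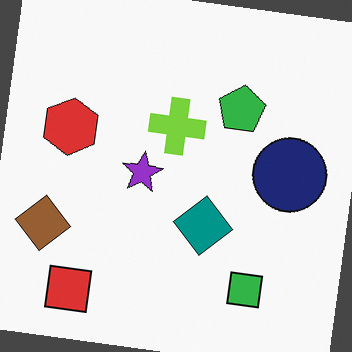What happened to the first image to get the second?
Rotated clockwise by a few degrees.

Every shape is tilted by the same angle and the image corners show triangular fill wedges — a whole-image rotation by a non-right angle.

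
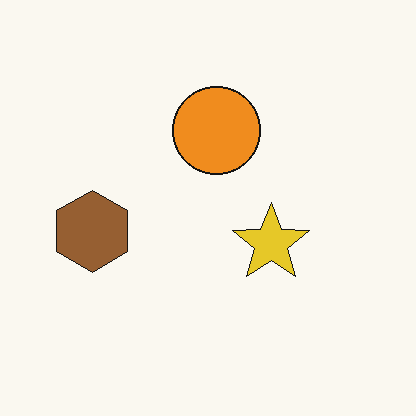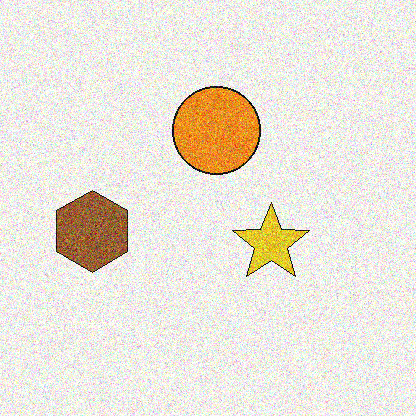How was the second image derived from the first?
It was degraded with heavy additive noise.

Random speckle covers the whole image, including the flat background.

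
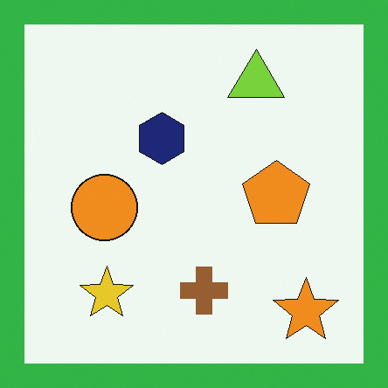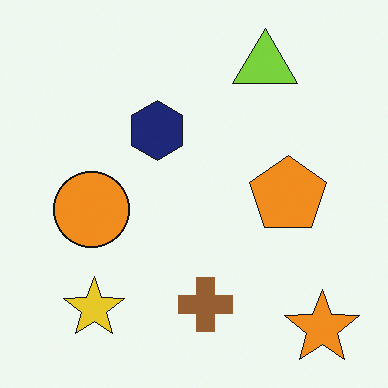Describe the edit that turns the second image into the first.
This is the original image framed with a green border.

A solid green frame runs around the edge of the first image, with the content slightly shrunk inside it.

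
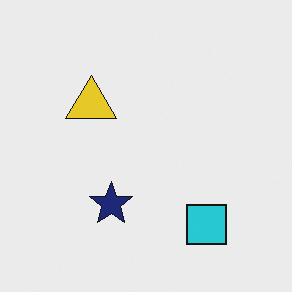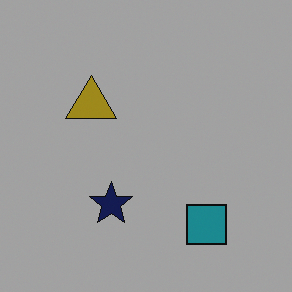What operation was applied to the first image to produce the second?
The image was darkened a lot.

Every pixel — background and shapes alike — is uniformly darkened.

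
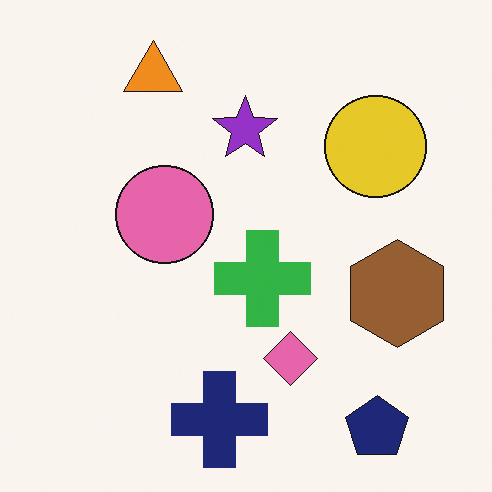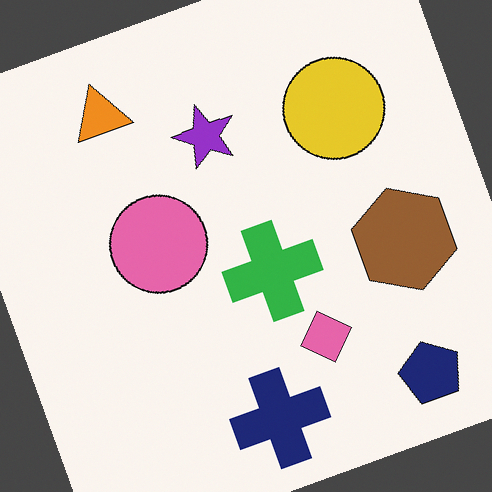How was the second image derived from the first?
The second image is the first rotated counter-clockwise by a clearly visible amount.

Every shape is tilted by the same angle and the image corners show triangular fill wedges — a whole-image rotation by a non-right angle.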